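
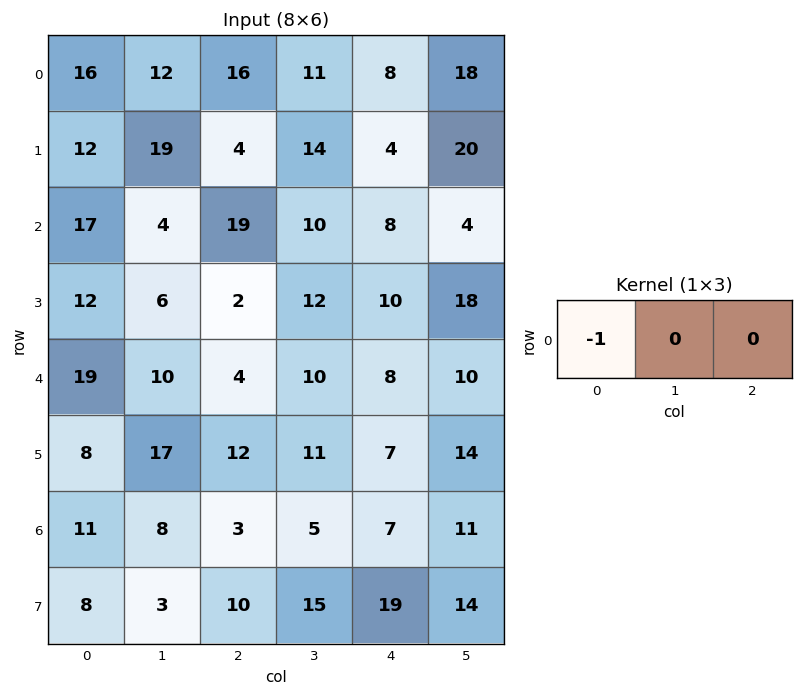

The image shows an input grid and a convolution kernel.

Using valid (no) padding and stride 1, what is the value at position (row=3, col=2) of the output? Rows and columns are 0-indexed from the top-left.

The receptive field on the input at this output position is [2 12 10]. Elementwise product with the kernel and sum: 2·-1.

-2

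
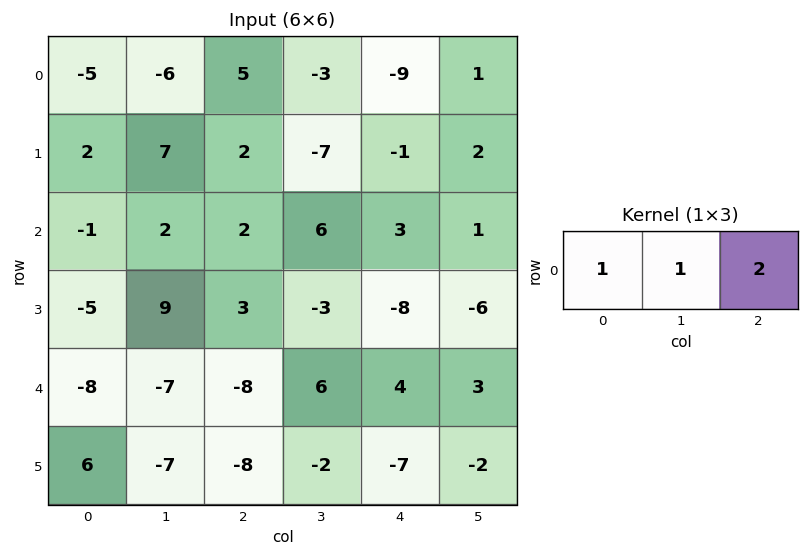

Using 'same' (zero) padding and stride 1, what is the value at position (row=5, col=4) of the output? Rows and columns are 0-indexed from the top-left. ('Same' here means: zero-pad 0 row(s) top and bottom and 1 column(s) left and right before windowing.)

-13

The receptive field on the zero-padded input at this output position is [-2 -7 -2]. Elementwise product with the kernel and sum: -2·1 + -7·1 + -2·2.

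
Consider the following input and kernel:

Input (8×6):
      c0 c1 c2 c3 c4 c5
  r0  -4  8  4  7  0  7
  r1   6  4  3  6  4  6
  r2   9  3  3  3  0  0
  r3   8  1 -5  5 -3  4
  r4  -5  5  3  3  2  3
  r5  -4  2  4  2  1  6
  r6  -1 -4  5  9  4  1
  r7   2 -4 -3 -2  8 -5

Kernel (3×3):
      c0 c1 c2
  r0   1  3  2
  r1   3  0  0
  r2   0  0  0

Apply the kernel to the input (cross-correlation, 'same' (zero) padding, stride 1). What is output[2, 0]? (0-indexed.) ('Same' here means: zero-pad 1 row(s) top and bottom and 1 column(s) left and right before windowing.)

26

The receptive field on the zero-padded input at this output position is [0 6 4 / 0 9 3 / 0 8 1]. Elementwise product with the kernel and sum: 0·1 + 6·3 + 4·2 + 0·3.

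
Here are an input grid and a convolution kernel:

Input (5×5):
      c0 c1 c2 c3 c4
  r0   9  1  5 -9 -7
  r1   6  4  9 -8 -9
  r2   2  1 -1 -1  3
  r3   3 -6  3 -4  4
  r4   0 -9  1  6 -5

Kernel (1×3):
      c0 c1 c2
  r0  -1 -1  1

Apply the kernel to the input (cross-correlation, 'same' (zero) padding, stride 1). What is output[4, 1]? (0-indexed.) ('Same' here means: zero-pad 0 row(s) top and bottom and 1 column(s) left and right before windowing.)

10

The receptive field on the zero-padded input at this output position is [0 -9 1]. Elementwise product with the kernel and sum: 0·-1 + -9·-1 + 1·1.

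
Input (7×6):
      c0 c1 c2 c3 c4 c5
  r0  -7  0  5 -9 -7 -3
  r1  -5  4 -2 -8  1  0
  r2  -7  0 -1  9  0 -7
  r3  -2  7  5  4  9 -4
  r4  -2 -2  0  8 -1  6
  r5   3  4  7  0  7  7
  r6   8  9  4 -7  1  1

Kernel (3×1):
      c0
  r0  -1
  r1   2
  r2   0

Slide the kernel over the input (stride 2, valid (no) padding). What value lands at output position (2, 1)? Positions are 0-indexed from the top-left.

The receptive field on the input at this output position is [0 / 7 / 4]. Elementwise product with the kernel and sum: 0·-1 + 7·2.

14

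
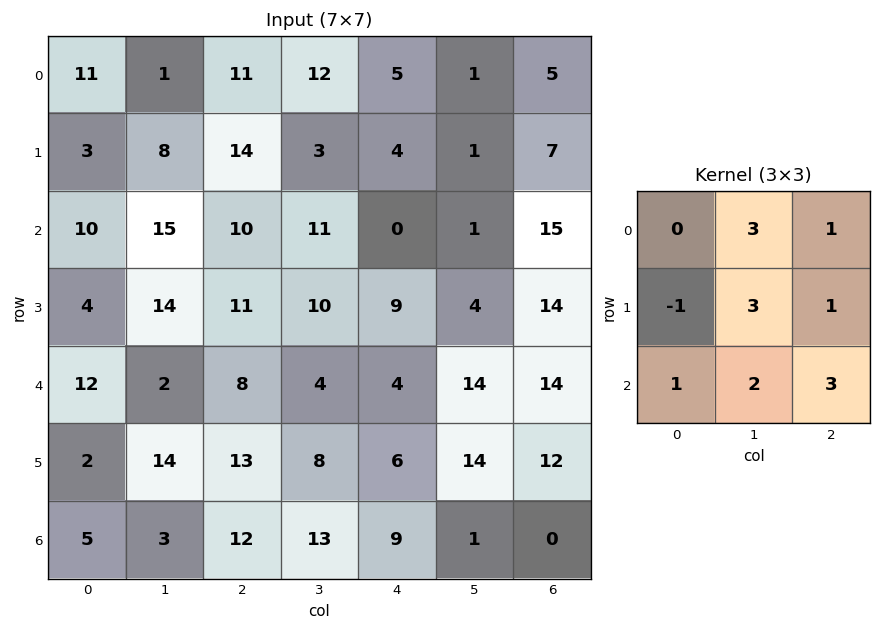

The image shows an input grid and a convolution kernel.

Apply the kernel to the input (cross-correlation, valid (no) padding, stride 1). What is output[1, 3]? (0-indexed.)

The receptive field on the input at this output position is [3 4 1 / 11 0 1 / 10 9 4]. Elementwise product with the kernel and sum: 4·3 + 1·1 + 11·-1 + 0·3 + 1·1 + 10·1 + 9·2 + 4·3.

43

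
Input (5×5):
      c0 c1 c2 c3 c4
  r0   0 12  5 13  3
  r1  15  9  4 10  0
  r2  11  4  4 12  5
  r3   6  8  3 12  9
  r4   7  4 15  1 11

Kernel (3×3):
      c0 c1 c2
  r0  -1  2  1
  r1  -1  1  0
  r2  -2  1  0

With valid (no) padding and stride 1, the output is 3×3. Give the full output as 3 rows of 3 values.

Output[0,0]: The receptive field on the input at this output position is [0 12 5 / 15 9 4 / 11 4 4]. Elementwise product with the kernel and sum: 0·-1 + 12·2 + 5·1 + 15·-1 + 9·1 + 11·-2 + 4·1.

5 2 34
-4 -4 30
-7 18 5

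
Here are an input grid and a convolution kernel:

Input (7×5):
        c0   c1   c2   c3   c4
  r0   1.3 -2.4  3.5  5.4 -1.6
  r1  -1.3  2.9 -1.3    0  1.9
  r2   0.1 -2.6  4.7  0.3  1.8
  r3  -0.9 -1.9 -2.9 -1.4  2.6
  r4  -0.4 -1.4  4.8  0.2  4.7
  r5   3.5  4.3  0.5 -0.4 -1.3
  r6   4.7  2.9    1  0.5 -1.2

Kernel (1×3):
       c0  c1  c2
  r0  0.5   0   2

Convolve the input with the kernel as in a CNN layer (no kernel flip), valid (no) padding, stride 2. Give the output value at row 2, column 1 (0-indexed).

11.8

The receptive field on the input at this output position is [4.8 0.2 4.7]. Elementwise product with the kernel and sum: 4.8·0.5 + 4.7·2.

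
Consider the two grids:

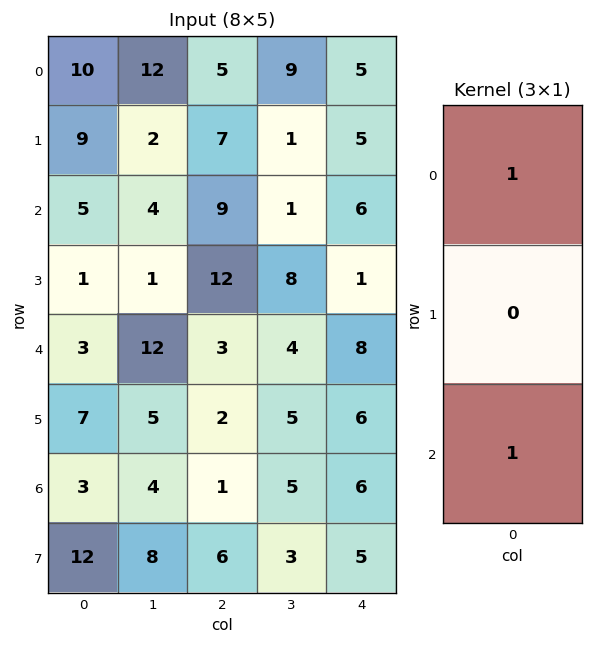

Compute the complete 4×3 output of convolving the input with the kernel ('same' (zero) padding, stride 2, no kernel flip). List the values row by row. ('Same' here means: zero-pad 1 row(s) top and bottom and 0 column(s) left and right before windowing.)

Output[0,0]: The receptive field on the zero-padded input at this output position is [0 / 10 / 9]. Elementwise product with the kernel and sum: 0·1 + 9·1.
Output[0,1]: The receptive field on the zero-padded input at this output position is [0 / 5 / 7]. Elementwise product with the kernel and sum: 0·1 + 7·1.

9 7 5
10 19 6
8 14 7
19 8 11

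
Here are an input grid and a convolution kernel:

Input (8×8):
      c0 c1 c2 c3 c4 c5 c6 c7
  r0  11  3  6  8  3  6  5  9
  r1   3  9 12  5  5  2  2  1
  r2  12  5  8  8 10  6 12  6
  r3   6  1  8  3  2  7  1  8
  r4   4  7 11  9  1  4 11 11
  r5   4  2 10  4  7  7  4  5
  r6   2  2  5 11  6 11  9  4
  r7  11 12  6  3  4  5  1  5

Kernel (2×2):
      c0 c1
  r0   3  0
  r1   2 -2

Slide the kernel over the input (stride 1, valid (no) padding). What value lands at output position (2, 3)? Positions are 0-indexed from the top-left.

The receptive field on the input at this output position is [8 10 / 3 2]. Elementwise product with the kernel and sum: 8·3 + 3·2 + 2·-2.

26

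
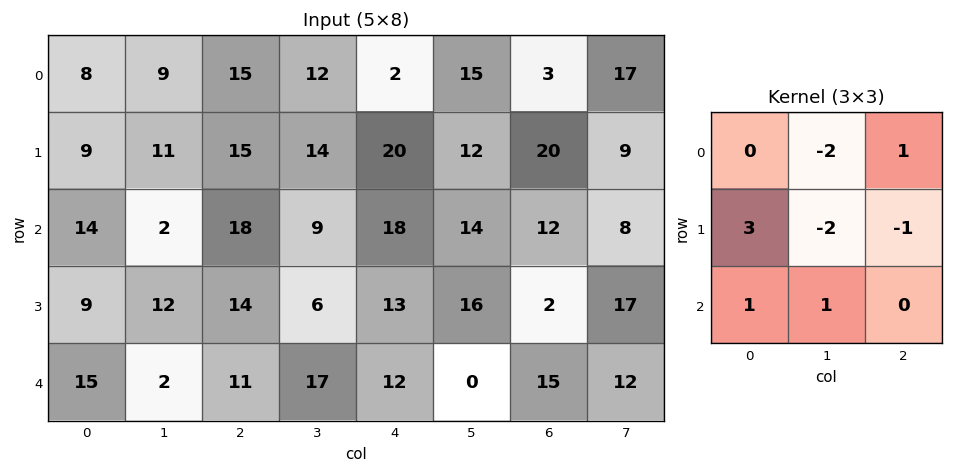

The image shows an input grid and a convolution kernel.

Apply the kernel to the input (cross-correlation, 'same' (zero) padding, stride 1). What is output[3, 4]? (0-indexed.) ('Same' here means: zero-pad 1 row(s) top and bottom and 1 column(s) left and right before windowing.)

-17

The receptive field on the zero-padded input at this output position is [9 18 14 / 6 13 16 / 17 12 0]. Elementwise product with the kernel and sum: 18·-2 + 14·1 + 6·3 + 13·-2 + 16·-1 + 17·1 + 12·1.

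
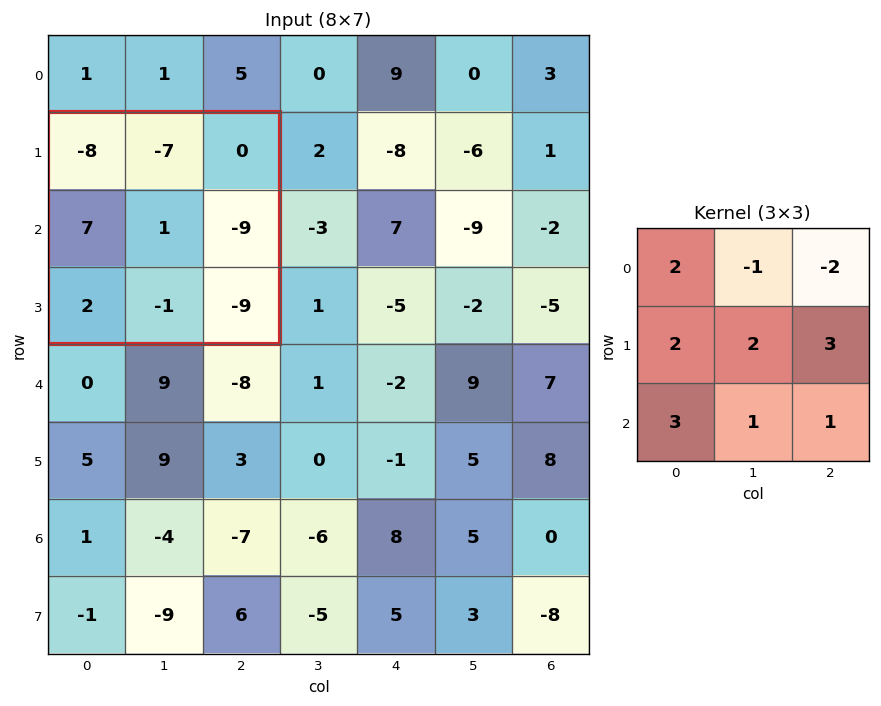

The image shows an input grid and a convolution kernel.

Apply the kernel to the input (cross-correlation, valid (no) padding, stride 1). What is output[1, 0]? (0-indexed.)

-24

The receptive field on the input at this output position is [-8 -7 0 / 7 1 -9 / 2 -1 -9]. Elementwise product with the kernel and sum: -8·2 + -7·-1 + 0·-2 + 7·2 + 1·2 + -9·3 + 2·3 + -1·1 + -9·1.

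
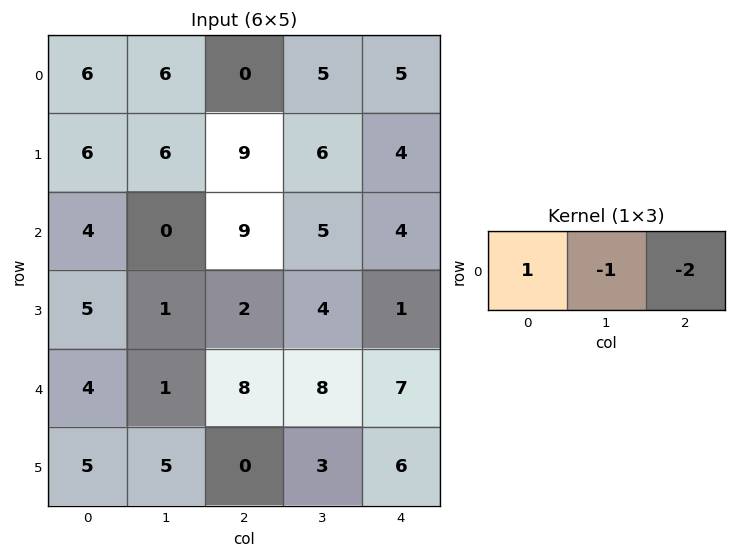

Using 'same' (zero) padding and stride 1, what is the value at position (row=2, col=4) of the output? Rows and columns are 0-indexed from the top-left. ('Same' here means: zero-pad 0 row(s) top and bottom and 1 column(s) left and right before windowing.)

1

The receptive field on the zero-padded input at this output position is [5 4 0]. Elementwise product with the kernel and sum: 5·1 + 4·-1 + 0·-2.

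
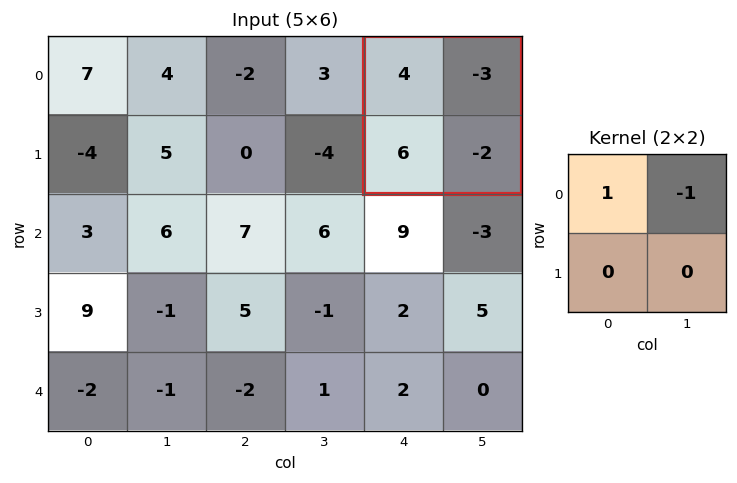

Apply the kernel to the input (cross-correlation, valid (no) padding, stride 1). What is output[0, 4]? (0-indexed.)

7

The receptive field on the input at this output position is [4 -3 / 6 -2]. Elementwise product with the kernel and sum: 4·1 + -3·-1.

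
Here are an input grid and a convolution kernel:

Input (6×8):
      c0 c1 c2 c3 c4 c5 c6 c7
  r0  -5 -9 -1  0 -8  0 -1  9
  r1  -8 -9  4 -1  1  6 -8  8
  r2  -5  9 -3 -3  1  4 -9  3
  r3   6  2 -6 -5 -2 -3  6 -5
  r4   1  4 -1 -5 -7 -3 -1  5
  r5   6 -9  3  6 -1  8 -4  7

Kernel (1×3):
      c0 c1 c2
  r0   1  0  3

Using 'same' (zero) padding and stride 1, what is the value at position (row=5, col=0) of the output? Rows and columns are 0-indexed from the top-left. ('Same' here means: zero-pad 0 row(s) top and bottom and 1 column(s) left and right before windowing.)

The receptive field on the zero-padded input at this output position is [0 6 -9]. Elementwise product with the kernel and sum: 0·1 + -9·3.

-27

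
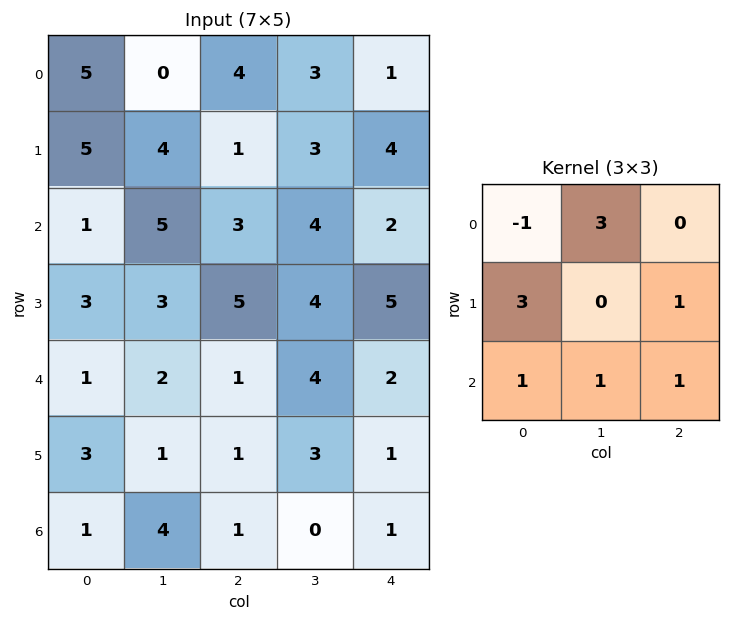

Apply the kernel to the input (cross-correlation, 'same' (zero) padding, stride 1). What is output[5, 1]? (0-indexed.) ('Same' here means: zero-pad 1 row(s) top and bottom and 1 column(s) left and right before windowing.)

21

The receptive field on the zero-padded input at this output position is [1 2 1 / 3 1 1 / 1 4 1]. Elementwise product with the kernel and sum: 1·-1 + 2·3 + 3·3 + 1·1 + 1·1 + 4·1 + 1·1.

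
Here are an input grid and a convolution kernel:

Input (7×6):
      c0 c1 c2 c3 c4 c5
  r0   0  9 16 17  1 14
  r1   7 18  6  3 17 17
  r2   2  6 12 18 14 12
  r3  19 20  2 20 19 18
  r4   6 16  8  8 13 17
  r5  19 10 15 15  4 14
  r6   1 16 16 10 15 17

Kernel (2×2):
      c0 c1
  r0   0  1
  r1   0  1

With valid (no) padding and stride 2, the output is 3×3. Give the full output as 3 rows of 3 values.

27 20 31
26 38 30
26 23 31

Output[0,0]: The receptive field on the input at this output position is [0 9 / 7 18]. Elementwise product with the kernel and sum: 9·1 + 18·1.
Output[0,1]: The receptive field on the input at this output position is [16 17 / 6 3]. Elementwise product with the kernel and sum: 17·1 + 3·1.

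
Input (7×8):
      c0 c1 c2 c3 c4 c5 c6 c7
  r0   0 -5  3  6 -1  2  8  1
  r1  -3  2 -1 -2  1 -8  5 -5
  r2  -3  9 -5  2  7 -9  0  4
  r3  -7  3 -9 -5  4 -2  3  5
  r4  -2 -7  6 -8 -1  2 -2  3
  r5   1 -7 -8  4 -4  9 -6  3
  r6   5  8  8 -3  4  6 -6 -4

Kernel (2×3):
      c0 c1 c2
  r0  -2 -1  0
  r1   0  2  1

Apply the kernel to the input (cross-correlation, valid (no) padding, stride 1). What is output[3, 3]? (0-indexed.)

The receptive field on the input at this output position is [-5 4 -2 / -8 -1 2]. Elementwise product with the kernel and sum: -5·-2 + 4·-1 + -1·2 + 2·1.

6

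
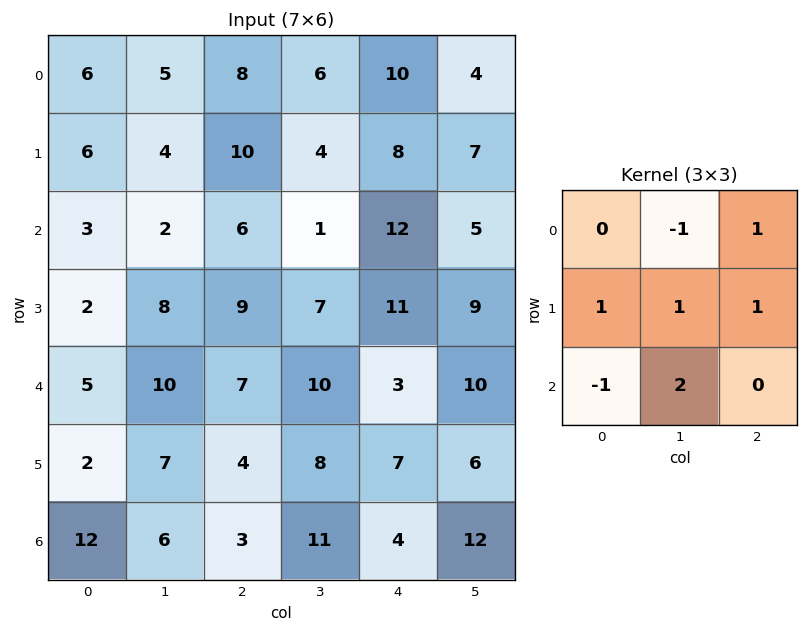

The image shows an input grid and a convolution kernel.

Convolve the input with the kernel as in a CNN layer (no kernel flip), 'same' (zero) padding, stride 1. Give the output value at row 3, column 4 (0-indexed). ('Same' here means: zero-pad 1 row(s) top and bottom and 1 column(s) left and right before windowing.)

16

The receptive field on the zero-padded input at this output position is [1 12 5 / 7 11 9 / 10 3 10]. Elementwise product with the kernel and sum: 12·-1 + 5·1 + 7·1 + 11·1 + 9·1 + 10·-1 + 3·2.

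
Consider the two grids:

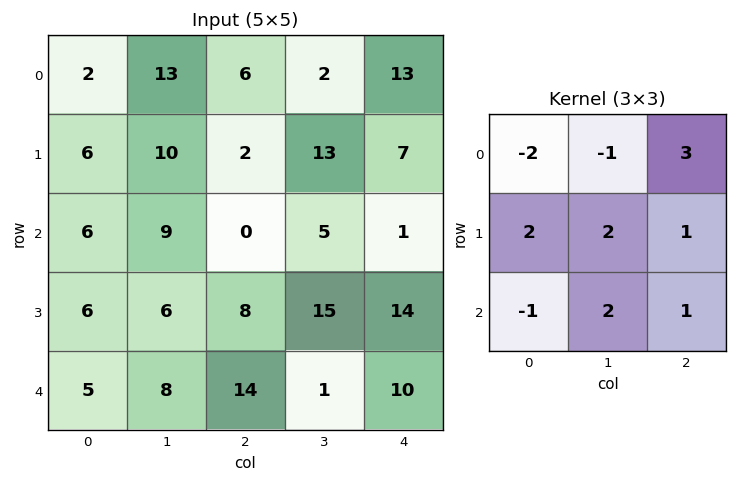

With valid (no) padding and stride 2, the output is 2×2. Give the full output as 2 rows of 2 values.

47 73
36 56

Output[0,0]: The receptive field on the input at this output position is [2 13 6 / 6 10 2 / 6 9 0]. Elementwise product with the kernel and sum: 2·-2 + 13·-1 + 6·3 + 6·2 + 10·2 + 2·1 + 6·-1 + 9·2 + 0·1.
Output[0,1]: The receptive field on the input at this output position is [6 2 13 / 2 13 7 / 0 5 1]. Elementwise product with the kernel and sum: 6·-2 + 2·-1 + 13·3 + 2·2 + 13·2 + 7·1 + 0·-1 + 5·2 + 1·1.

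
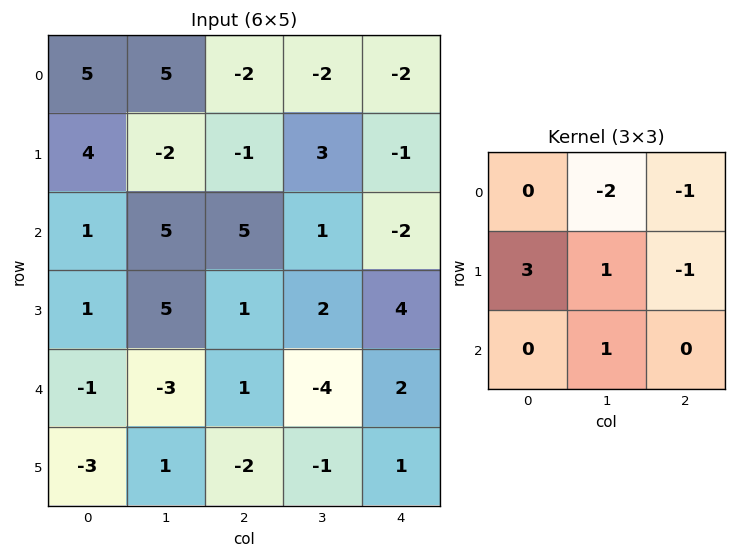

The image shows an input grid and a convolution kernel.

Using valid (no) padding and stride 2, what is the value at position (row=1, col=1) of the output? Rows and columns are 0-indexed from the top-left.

-3

The receptive field on the input at this output position is [5 1 -2 / 1 2 4 / 1 -4 2]. Elementwise product with the kernel and sum: 1·-2 + -2·-1 + 1·3 + 2·1 + 4·-1 + -4·1.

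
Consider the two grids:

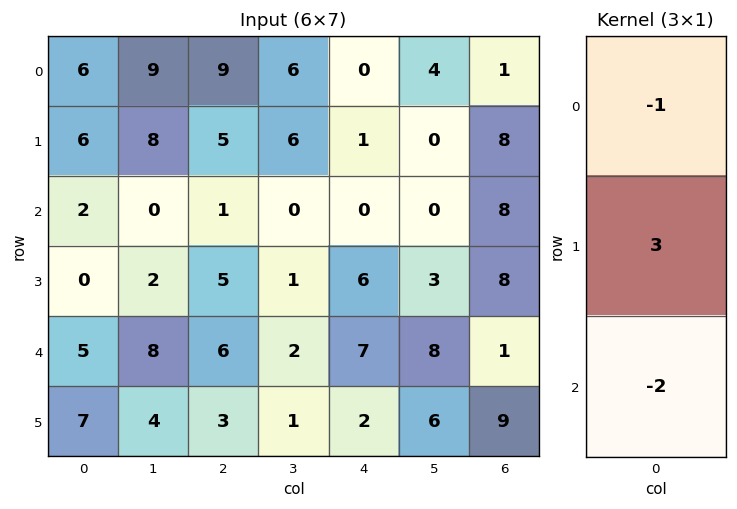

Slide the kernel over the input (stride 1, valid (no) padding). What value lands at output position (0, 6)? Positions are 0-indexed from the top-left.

The receptive field on the input at this output position is [1 / 8 / 8]. Elementwise product with the kernel and sum: 1·-1 + 8·3 + 8·-2.

7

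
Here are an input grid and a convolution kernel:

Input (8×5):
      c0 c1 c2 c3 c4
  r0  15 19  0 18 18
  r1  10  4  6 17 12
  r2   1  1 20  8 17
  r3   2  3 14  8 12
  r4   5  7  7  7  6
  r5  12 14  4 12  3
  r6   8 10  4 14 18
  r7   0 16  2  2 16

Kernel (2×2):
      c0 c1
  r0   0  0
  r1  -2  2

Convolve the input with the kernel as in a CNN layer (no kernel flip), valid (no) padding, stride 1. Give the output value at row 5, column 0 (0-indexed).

The receptive field on the input at this output position is [12 14 / 8 10]. Elementwise product with the kernel and sum: 8·-2 + 10·2.

4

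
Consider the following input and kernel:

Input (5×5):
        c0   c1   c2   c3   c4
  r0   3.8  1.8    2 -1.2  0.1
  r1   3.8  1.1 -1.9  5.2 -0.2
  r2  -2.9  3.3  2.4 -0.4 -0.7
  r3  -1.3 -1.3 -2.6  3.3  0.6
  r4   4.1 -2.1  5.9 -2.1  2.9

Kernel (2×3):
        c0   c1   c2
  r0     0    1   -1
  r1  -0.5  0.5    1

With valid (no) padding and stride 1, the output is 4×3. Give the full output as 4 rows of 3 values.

-3.45 6.9 2.05
8.5 -7.95 3.3
-1.7 5.45 3.85
4.1 -4 1.6

Output[0,0]: The receptive field on the input at this output position is [3.8 1.8 2 / 3.8 1.1 -1.9]. Elementwise product with the kernel and sum: 1.8·1 + 2·-1 + 3.8·-0.5 + 1.1·0.5 + -1.9·1.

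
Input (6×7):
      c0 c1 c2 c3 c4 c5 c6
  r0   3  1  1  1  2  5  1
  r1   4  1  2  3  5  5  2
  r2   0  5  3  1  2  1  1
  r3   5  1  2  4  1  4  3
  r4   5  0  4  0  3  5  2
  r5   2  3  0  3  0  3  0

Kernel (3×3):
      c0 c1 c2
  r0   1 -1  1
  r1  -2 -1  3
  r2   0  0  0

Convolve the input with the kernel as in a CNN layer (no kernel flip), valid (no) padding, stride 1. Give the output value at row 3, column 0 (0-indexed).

The receptive field on the input at this output position is [5 1 2 / 5 0 4 / 2 3 0]. Elementwise product with the kernel and sum: 5·1 + 1·-1 + 2·1 + 5·-2 + 0·-1 + 4·3.

8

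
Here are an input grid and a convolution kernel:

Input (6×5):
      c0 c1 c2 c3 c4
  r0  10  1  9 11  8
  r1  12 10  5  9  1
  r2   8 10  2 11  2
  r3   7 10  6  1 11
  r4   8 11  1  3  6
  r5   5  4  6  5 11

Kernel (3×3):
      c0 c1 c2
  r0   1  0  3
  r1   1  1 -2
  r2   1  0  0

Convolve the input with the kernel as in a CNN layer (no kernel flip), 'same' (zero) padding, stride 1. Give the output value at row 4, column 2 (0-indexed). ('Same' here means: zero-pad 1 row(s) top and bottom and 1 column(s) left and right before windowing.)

The receptive field on the zero-padded input at this output position is [10 6 1 / 11 1 3 / 4 6 5]. Elementwise product with the kernel and sum: 10·1 + 1·3 + 11·1 + 1·1 + 3·-2 + 4·1.

23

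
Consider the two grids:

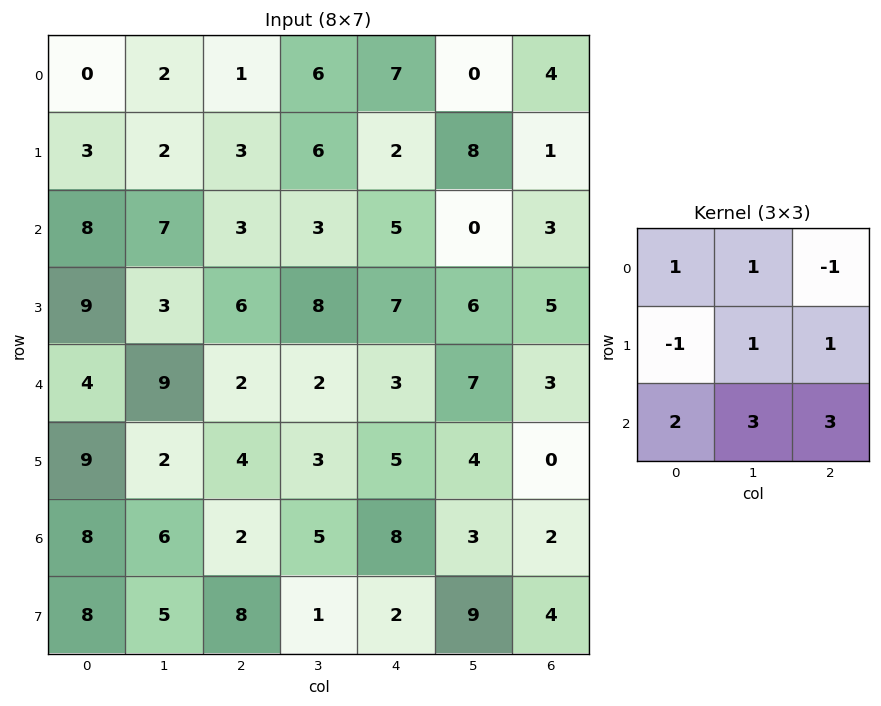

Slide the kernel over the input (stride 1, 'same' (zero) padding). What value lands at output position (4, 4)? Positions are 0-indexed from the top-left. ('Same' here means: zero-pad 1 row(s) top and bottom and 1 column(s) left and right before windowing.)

50

The receptive field on the zero-padded input at this output position is [8 7 6 / 2 3 7 / 3 5 4]. Elementwise product with the kernel and sum: 8·1 + 7·1 + 6·-1 + 2·-1 + 3·1 + 7·1 + 3·2 + 5·3 + 4·3.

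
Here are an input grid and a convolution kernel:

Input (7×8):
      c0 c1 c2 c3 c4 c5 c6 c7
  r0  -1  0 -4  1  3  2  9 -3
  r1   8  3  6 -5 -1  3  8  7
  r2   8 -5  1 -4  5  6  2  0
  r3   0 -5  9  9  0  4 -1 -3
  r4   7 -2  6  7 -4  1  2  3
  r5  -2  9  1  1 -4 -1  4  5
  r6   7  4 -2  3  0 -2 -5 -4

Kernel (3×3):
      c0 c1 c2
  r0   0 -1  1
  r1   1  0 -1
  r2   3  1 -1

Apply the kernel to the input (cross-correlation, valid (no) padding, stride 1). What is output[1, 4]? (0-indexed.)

The receptive field on the input at this output position is [-1 3 8 / 5 6 2 / 0 4 -1]. Elementwise product with the kernel and sum: 3·-1 + 8·1 + 5·1 + 2·-1 + 0·3 + 4·1 + -1·-1.

13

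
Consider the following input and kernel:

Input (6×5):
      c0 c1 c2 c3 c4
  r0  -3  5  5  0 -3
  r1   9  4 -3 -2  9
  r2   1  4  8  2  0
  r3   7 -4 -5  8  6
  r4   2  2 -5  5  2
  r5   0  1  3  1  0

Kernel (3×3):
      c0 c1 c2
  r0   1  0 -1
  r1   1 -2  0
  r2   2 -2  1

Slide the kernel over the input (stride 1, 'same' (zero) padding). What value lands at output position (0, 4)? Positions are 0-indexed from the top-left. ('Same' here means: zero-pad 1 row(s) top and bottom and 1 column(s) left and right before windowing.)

-16

The receptive field on the zero-padded input at this output position is [0 0 0 / 0 -3 0 / -2 9 0]. Elementwise product with the kernel and sum: 0·1 + 0·-1 + 0·1 + -3·-2 + -2·2 + 9·-2 + 0·1.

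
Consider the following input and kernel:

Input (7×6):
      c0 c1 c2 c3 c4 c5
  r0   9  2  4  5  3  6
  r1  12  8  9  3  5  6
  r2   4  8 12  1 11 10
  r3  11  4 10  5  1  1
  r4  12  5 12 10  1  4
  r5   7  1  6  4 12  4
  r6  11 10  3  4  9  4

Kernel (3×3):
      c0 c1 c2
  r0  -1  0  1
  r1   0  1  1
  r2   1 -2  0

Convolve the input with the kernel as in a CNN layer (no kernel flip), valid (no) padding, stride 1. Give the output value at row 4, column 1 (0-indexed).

19

The receptive field on the input at this output position is [5 12 10 / 1 6 4 / 10 3 4]. Elementwise product with the kernel and sum: 5·-1 + 10·1 + 6·1 + 4·1 + 10·1 + 3·-2.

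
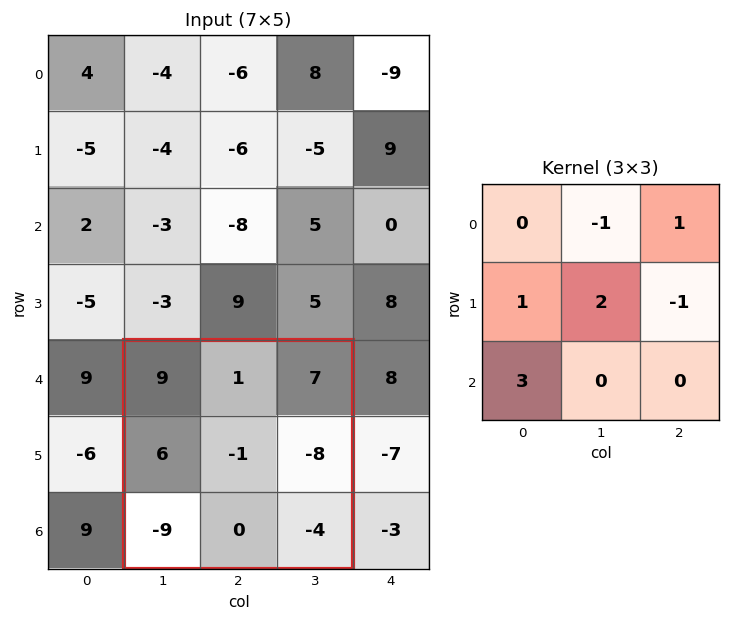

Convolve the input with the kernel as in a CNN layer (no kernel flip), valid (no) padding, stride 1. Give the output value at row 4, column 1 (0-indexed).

-9

The receptive field on the input at this output position is [9 1 7 / 6 -1 -8 / -9 0 -4]. Elementwise product with the kernel and sum: 1·-1 + 7·1 + 6·1 + -1·2 + -8·-1 + -9·3.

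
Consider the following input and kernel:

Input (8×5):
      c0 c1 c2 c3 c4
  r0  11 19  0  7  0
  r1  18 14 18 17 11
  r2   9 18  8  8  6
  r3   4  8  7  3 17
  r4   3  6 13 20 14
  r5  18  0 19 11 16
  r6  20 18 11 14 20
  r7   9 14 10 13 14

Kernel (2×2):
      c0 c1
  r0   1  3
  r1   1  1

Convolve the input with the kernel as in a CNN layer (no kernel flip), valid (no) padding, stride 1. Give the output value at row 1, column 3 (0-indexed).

64

The receptive field on the input at this output position is [17 11 / 8 6]. Elementwise product with the kernel and sum: 17·1 + 11·3 + 8·1 + 6·1.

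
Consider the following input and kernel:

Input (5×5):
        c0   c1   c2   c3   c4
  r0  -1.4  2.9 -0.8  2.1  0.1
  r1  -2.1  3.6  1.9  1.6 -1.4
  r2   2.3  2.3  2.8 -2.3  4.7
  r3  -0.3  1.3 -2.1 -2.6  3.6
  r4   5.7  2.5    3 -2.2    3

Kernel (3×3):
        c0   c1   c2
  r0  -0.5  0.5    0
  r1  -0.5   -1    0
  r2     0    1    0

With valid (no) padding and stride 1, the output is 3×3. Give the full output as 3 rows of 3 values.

Output[0,0]: The receptive field on the input at this output position is [-1.4 2.9 -0.8 / -2.1 3.6 1.9 / 2.3 2.3 2.8]. Elementwise product with the kernel and sum: -1.4·-0.5 + 2.9·0.5 + -2.1·-0.5 + 3.6·-1 + 2.3·1.
Output[0,1]: The receptive field on the input at this output position is [2.9 -0.8 2.1 / 3.6 1.9 1.6 / 2.3 2.8 -2.3]. Elementwise product with the kernel and sum: 2.9·-0.5 + -0.8·0.5 + 3.6·-0.5 + 1.9·-1 + 2.8·1.

1.9 -2.75 -3.4
0.7 -6.9 -1.85
1.35 4.7 -1.1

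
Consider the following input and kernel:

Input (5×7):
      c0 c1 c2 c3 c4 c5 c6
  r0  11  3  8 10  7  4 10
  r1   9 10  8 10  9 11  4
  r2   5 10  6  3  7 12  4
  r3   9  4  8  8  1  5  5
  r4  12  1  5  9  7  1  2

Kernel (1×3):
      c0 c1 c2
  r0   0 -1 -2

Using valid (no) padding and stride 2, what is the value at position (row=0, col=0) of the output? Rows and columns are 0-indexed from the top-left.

The receptive field on the input at this output position is [11 3 8]. Elementwise product with the kernel and sum: 3·-1 + 8·-2.

-19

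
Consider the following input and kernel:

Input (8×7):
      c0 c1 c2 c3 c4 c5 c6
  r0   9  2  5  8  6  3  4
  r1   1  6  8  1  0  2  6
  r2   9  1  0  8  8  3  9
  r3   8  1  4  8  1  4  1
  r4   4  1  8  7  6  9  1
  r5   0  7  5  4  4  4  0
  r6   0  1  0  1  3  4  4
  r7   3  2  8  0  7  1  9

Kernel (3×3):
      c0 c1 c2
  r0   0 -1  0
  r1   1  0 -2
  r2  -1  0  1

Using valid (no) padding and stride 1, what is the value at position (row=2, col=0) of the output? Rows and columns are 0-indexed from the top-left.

The receptive field on the input at this output position is [9 1 0 / 8 1 4 / 4 1 8]. Elementwise product with the kernel and sum: 1·-1 + 8·1 + 4·-2 + 4·-1 + 8·1.

3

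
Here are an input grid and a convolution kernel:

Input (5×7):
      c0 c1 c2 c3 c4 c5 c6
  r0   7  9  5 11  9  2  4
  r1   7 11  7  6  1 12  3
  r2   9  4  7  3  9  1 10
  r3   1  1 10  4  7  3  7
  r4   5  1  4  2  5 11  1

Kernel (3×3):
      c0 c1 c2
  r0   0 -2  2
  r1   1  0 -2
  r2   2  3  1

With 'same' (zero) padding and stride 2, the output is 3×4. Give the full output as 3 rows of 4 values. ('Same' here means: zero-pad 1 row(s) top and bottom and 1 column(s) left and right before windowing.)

Output[0,0]: The receptive field on the zero-padded input at this output position is [0 0 0 / 0 7 9 / 0 7 11]. Elementwise product with the kernel and sum: 0·-2 + 0·2 + 0·1 + 9·-2 + 0·2 + 7·3 + 11·1.
Output[0,1]: The receptive field on the zero-padded input at this output position is [0 0 0 / 9 5 11 / 11 7 6]. Elementwise product with the kernel and sum: 0·-2 + 0·2 + 9·1 + 11·-2 + 11·2 + 7·3 + 6·1.

14 36 34 35
4 32 55 22
-2 -15 -28 -3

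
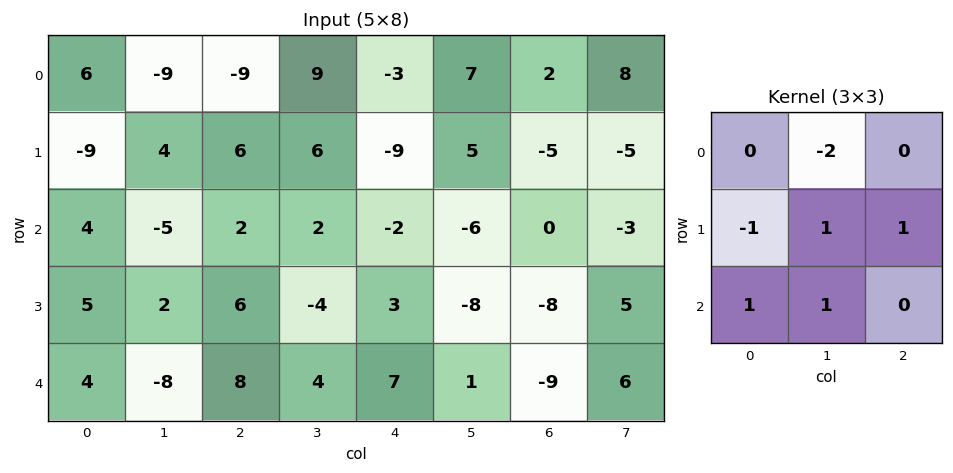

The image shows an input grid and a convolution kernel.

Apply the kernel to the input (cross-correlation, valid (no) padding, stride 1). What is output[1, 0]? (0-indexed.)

The receptive field on the input at this output position is [-9 4 6 / 4 -5 2 / 5 2 6]. Elementwise product with the kernel and sum: 4·-2 + 4·-1 + -5·1 + 2·1 + 5·1 + 2·1.

-8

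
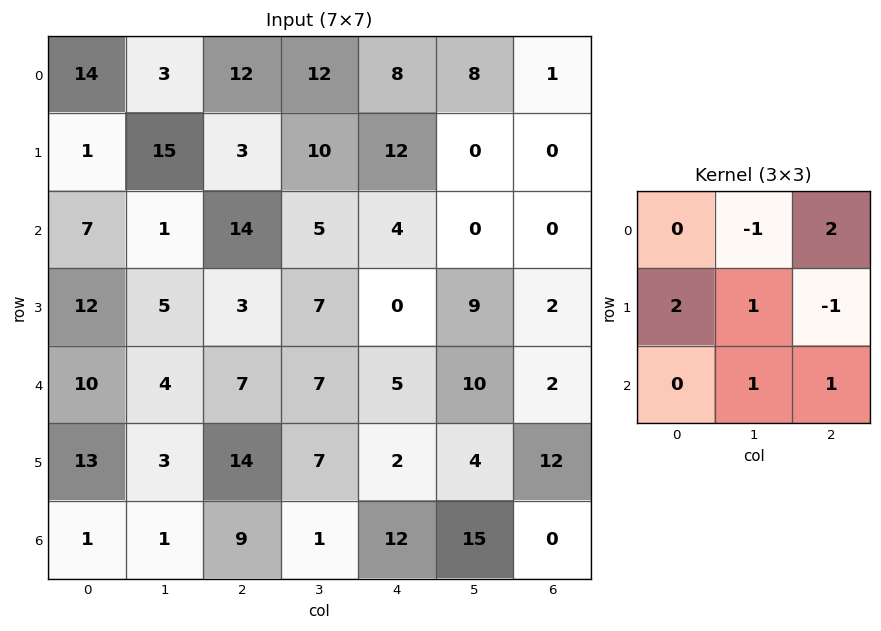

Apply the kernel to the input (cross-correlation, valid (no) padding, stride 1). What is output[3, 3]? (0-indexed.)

33

The receptive field on the input at this output position is [7 0 9 / 7 5 10 / 7 2 4]. Elementwise product with the kernel and sum: 0·-1 + 9·2 + 7·2 + 5·1 + 10·-1 + 2·1 + 4·1.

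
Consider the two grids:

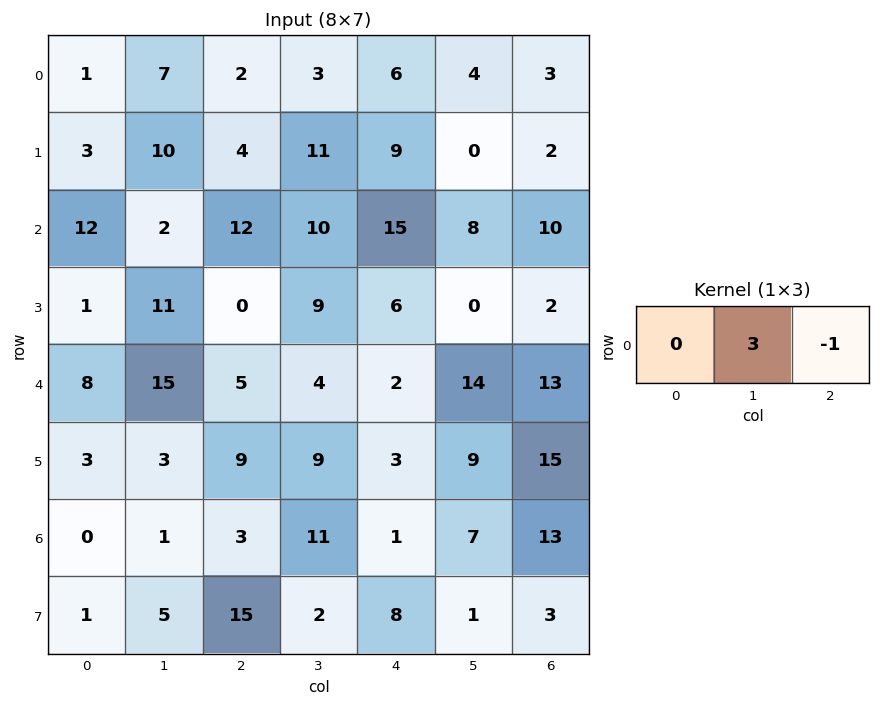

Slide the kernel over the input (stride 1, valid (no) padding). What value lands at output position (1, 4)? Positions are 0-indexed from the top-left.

The receptive field on the input at this output position is [9 0 2]. Elementwise product with the kernel and sum: 0·3 + 2·-1.

-2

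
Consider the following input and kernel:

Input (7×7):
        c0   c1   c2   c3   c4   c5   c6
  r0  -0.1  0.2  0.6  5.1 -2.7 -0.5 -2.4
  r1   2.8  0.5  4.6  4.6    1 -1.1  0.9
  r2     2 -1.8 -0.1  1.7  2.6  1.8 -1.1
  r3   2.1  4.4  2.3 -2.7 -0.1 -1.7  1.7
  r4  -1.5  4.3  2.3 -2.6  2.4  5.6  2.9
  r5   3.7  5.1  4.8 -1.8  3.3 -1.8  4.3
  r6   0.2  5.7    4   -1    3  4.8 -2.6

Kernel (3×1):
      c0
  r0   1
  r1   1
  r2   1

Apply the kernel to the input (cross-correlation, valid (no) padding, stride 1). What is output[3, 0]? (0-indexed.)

4.3

The receptive field on the input at this output position is [2.1 / -1.5 / 3.7]. Elementwise product with the kernel and sum: 2.1·1 + -1.5·1 + 3.7·1.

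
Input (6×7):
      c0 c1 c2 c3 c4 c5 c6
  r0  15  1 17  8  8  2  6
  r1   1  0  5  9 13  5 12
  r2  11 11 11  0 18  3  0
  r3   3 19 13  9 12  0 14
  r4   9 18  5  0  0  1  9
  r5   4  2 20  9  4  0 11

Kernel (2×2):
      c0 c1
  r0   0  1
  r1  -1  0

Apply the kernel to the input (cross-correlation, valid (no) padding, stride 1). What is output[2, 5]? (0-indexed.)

0

The receptive field on the input at this output position is [3 0 / 0 14]. Elementwise product with the kernel and sum: 0·1 + 0·-1.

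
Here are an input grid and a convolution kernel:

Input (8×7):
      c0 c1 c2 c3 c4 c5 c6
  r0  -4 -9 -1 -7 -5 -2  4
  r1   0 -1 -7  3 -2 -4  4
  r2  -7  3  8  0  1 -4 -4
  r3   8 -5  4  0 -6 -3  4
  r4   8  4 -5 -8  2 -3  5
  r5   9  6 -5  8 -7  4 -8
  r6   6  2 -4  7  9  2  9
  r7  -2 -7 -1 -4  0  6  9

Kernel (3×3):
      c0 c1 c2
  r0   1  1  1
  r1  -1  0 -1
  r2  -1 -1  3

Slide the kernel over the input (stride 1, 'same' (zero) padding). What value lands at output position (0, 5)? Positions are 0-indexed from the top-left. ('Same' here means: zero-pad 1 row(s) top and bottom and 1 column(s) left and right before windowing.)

The receptive field on the zero-padded input at this output position is [0 0 0 / -5 -2 4 / -2 -4 4]. Elementwise product with the kernel and sum: 0·1 + 0·1 + 0·1 + -5·-1 + 4·-1 + -2·-1 + -4·-1 + 4·3.

19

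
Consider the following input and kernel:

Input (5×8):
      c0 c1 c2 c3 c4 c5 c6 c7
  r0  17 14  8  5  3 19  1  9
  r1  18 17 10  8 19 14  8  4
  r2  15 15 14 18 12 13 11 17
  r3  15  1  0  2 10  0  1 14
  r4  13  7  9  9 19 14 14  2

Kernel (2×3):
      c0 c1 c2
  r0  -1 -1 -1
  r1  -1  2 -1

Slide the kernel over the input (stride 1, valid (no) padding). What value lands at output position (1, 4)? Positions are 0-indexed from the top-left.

The receptive field on the input at this output position is [19 14 8 / 12 13 11]. Elementwise product with the kernel and sum: 19·-1 + 14·-1 + 8·-1 + 12·-1 + 13·2 + 11·-1.

-38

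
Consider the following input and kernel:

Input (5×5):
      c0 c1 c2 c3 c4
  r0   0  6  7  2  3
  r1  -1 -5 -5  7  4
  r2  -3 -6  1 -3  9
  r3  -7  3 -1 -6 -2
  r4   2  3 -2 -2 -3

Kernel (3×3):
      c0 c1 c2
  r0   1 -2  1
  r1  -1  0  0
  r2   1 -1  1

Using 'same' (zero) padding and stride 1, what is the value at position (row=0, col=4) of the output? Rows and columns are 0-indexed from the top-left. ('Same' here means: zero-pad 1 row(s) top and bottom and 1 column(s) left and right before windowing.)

The receptive field on the zero-padded input at this output position is [0 0 0 / 2 3 0 / 7 4 0]. Elementwise product with the kernel and sum: 0·1 + 0·-2 + 0·1 + 2·-1 + 7·1 + 4·-1 + 0·1.

1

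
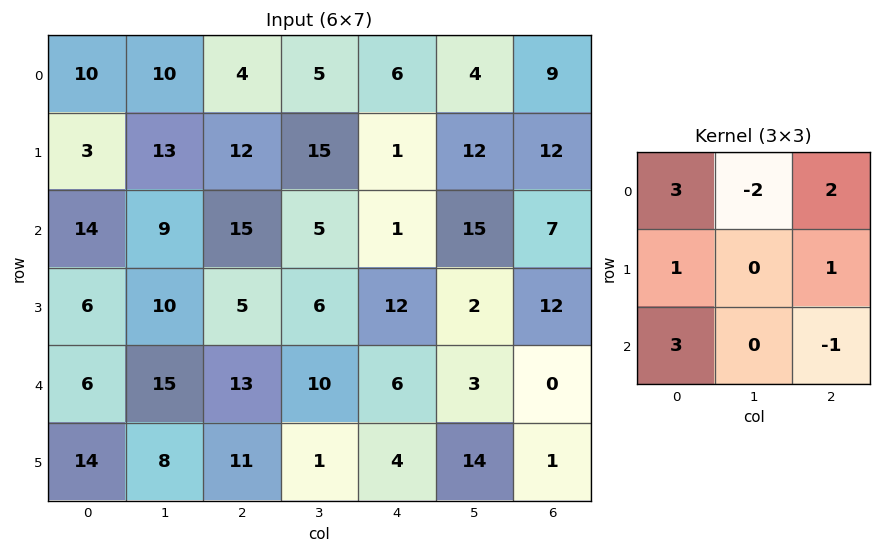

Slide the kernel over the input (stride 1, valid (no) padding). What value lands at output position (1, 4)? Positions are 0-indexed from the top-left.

The receptive field on the input at this output position is [1 12 12 / 1 15 7 / 12 2 12]. Elementwise product with the kernel and sum: 1·3 + 12·-2 + 12·2 + 1·1 + 7·1 + 12·3 + 12·-1.

35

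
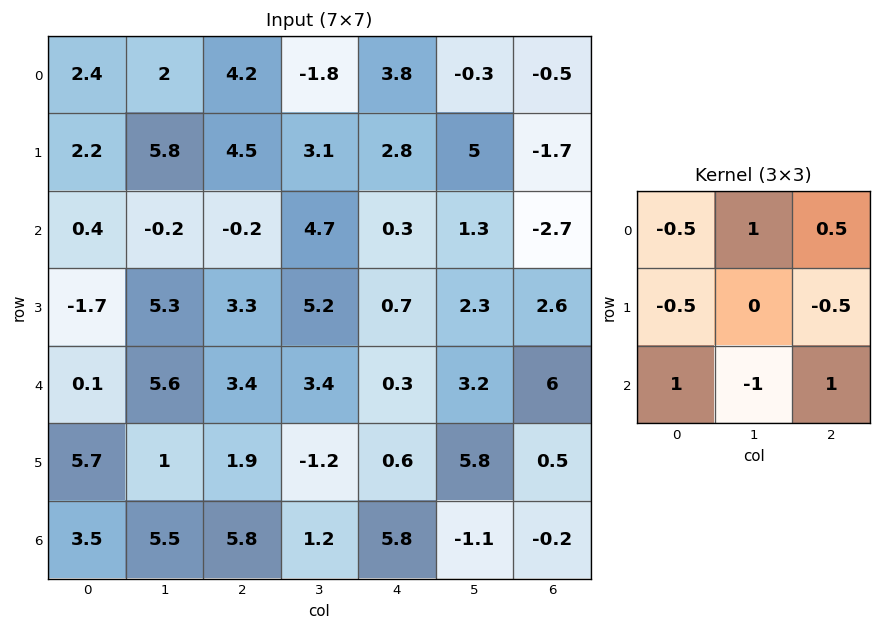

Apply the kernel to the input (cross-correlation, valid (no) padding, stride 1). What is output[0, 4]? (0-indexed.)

The receptive field on the input at this output position is [3.8 -0.3 -0.5 / 2.8 5 -1.7 / 0.3 1.3 -2.7]. Elementwise product with the kernel and sum: 3.8·-0.5 + -0.3·1 + -0.5·0.5 + 2.8·-0.5 + -1.7·-0.5 + 0.3·1 + 1.3·-1 + -2.7·1.

-6.7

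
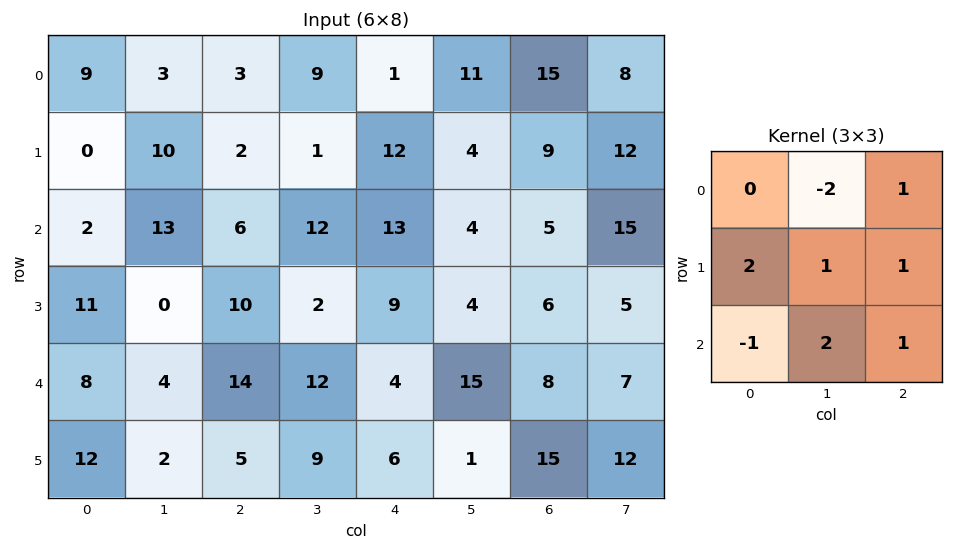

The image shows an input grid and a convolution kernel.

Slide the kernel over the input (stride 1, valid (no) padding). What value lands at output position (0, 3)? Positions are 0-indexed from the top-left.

45

The receptive field on the input at this output position is [9 1 11 / 1 12 4 / 12 13 4]. Elementwise product with the kernel and sum: 1·-2 + 11·1 + 1·2 + 12·1 + 4·1 + 12·-1 + 13·2 + 4·1.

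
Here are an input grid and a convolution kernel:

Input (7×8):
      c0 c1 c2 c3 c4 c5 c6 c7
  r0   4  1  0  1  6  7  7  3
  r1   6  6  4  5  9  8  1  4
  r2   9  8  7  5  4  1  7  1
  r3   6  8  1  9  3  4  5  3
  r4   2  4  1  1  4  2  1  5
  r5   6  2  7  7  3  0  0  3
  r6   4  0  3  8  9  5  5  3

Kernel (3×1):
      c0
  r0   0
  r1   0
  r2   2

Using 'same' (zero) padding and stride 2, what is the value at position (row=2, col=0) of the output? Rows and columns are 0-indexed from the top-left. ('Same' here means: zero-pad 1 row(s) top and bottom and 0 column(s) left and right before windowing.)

12

The receptive field on the zero-padded input at this output position is [6 / 2 / 6]. Elementwise product with the kernel and sum: 6·2.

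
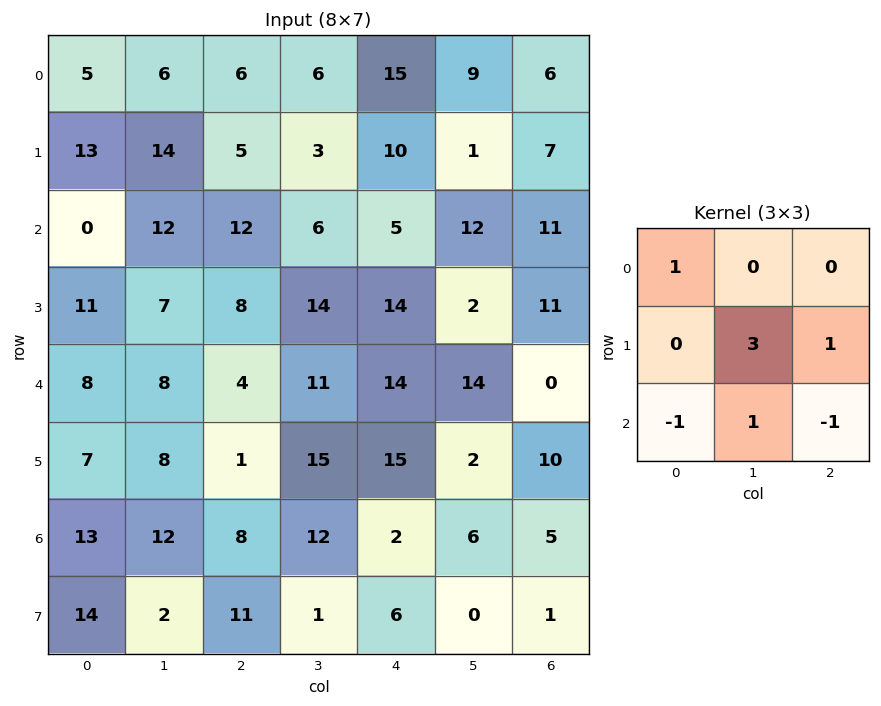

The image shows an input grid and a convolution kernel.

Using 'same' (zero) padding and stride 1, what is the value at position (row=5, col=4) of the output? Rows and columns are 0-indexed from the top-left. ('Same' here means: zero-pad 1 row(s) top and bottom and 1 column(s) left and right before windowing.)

42

The receptive field on the zero-padded input at this output position is [11 14 14 / 15 15 2 / 12 2 6]. Elementwise product with the kernel and sum: 11·1 + 15·3 + 2·1 + 12·-1 + 2·1 + 6·-1.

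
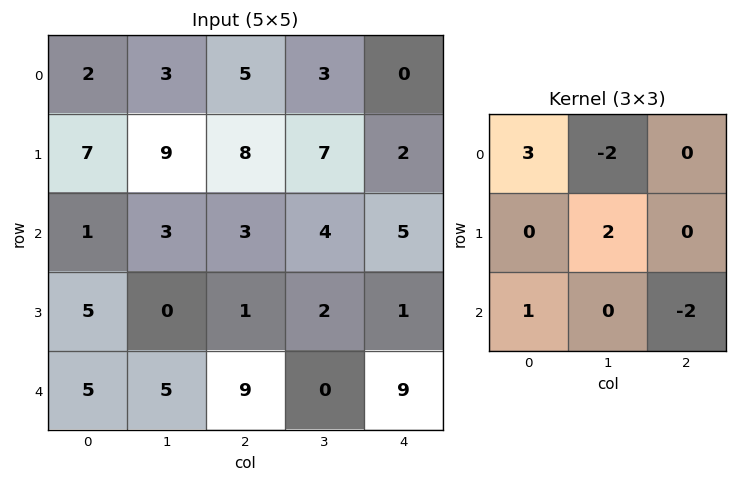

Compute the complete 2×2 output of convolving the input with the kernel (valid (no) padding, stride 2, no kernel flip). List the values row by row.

Output[0,0]: The receptive field on the input at this output position is [2 3 5 / 7 9 8 / 1 3 3]. Elementwise product with the kernel and sum: 2·3 + 3·-2 + 9·2 + 1·1 + 3·-2.
Output[0,1]: The receptive field on the input at this output position is [5 3 0 / 8 7 2 / 3 4 5]. Elementwise product with the kernel and sum: 5·3 + 3·-2 + 7·2 + 3·1 + 5·-2.

13 16
-16 -4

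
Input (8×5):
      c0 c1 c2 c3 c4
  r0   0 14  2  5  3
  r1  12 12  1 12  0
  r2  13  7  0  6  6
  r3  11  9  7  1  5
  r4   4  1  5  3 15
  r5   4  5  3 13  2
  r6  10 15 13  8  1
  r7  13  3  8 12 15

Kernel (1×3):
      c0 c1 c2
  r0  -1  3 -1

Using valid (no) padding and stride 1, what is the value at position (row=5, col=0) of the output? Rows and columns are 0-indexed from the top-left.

8

The receptive field on the input at this output position is [4 5 3]. Elementwise product with the kernel and sum: 4·-1 + 5·3 + 3·-1.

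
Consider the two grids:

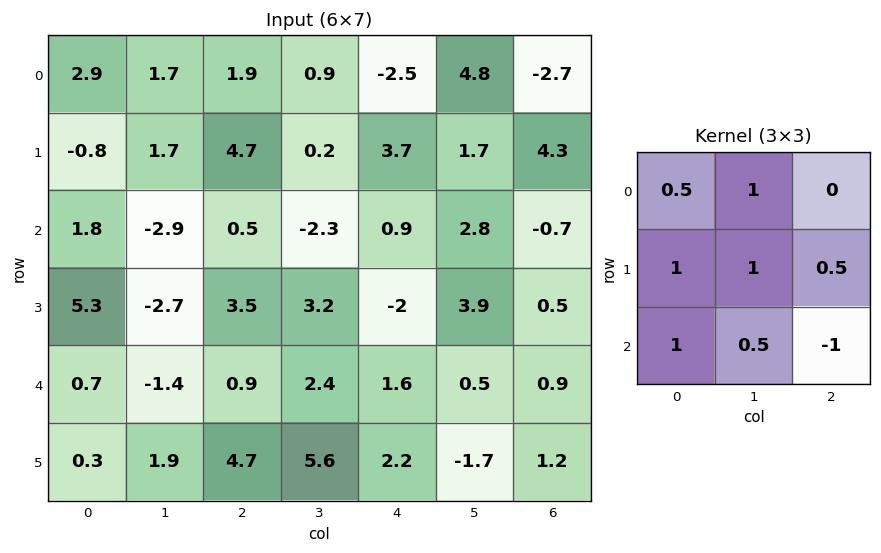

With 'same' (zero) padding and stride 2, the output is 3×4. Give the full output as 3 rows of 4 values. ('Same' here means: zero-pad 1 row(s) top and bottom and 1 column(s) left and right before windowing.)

1.65 7.9 1.15 5.95
4.9 -2.15 2.1 11.4
3.55 1.5 12.25 2.75

Output[0,0]: The receptive field on the zero-padded input at this output position is [0 0 0 / 0 2.9 1.7 / 0 -0.8 1.7]. Elementwise product with the kernel and sum: 0·0.5 + 0·1 + 0·1 + 2.9·1 + 1.7·0.5 + 0·1 + -0.8·0.5 + 1.7·-1.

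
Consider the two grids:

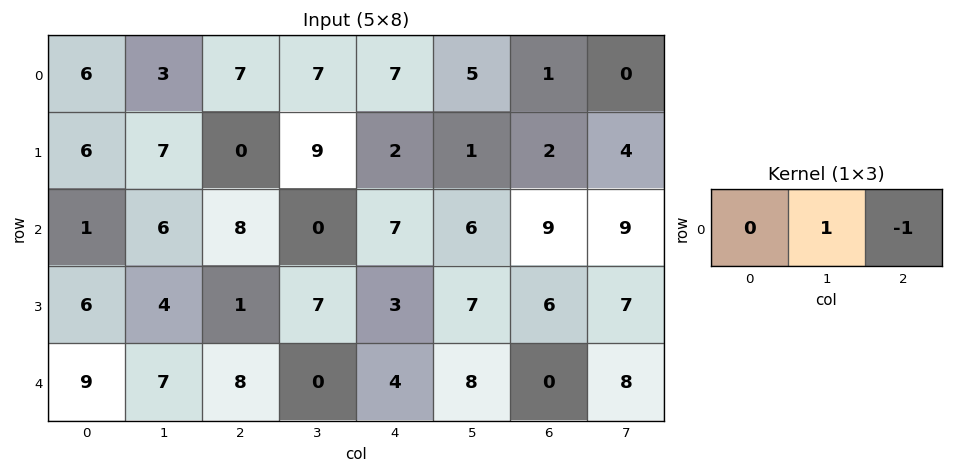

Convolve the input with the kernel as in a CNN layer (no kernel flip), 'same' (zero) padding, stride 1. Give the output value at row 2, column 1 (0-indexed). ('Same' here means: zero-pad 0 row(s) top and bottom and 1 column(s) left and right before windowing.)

-2

The receptive field on the zero-padded input at this output position is [1 6 8]. Elementwise product with the kernel and sum: 6·1 + 8·-1.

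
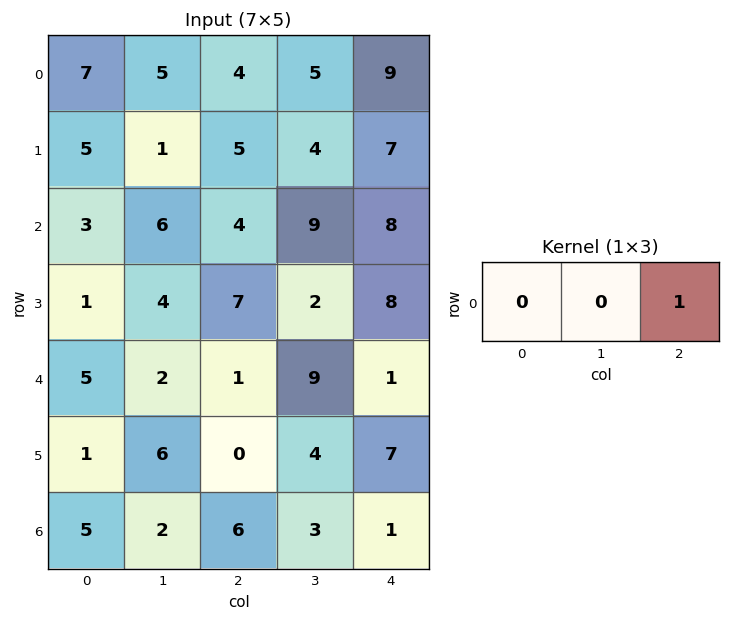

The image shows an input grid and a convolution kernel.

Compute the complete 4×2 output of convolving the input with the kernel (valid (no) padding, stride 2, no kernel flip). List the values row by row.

4 9
4 8
1 1
6 1

Output[0,0]: The receptive field on the input at this output position is [7 5 4]. Elementwise product with the kernel and sum: 4·1.
Output[0,1]: The receptive field on the input at this output position is [4 5 9]. Elementwise product with the kernel and sum: 9·1.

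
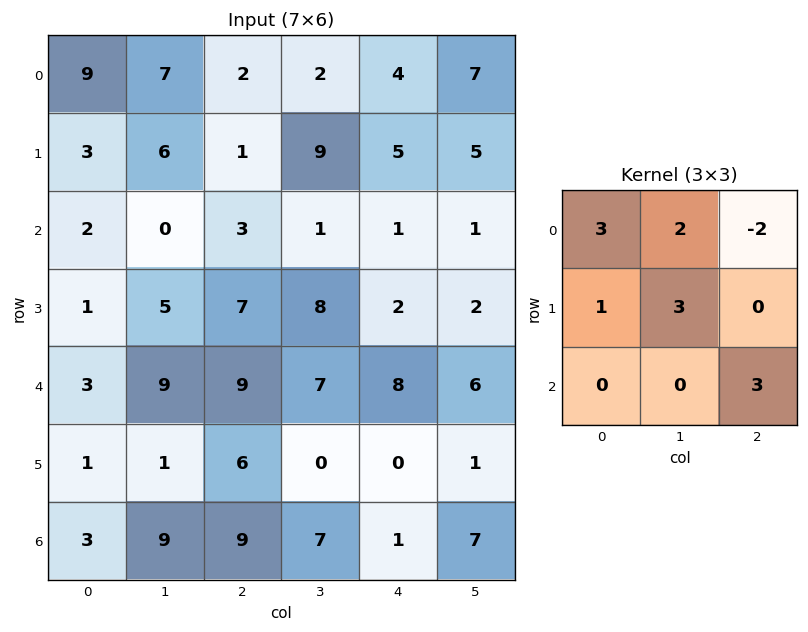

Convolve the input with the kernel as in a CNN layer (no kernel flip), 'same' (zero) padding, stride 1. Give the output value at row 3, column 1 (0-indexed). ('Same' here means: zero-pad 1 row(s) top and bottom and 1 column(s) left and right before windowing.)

The receptive field on the zero-padded input at this output position is [2 0 3 / 1 5 7 / 3 9 9]. Elementwise product with the kernel and sum: 2·3 + 0·2 + 3·-2 + 1·1 + 5·3 + 9·3.

43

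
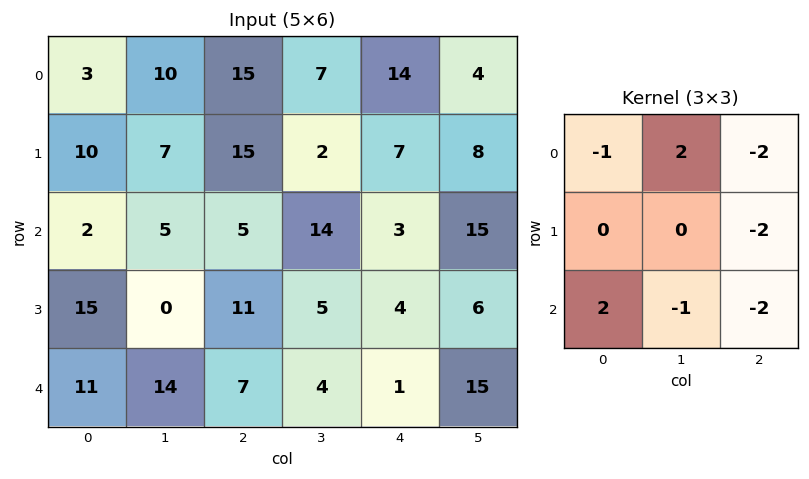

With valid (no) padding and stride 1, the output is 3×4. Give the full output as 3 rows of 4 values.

-54 -21 -53 -8
-28 -30 -22 -40
-30 -20 17 -73

Output[0,0]: The receptive field on the input at this output position is [3 10 15 / 10 7 15 / 2 5 5]. Elementwise product with the kernel and sum: 3·-1 + 10·2 + 15·-2 + 15·-2 + 2·2 + 5·-1 + 5·-2.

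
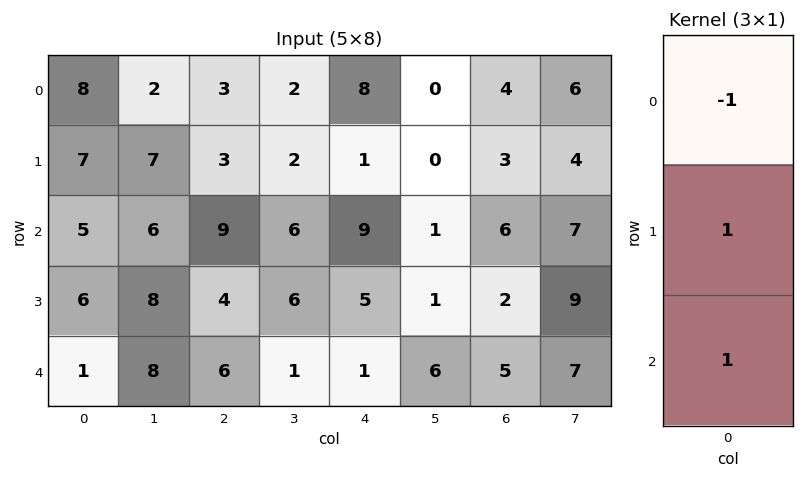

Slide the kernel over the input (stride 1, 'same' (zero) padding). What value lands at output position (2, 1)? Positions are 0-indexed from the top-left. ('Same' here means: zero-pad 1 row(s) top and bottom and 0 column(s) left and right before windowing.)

7

The receptive field on the zero-padded input at this output position is [7 / 6 / 8]. Elementwise product with the kernel and sum: 7·-1 + 6·1 + 8·1.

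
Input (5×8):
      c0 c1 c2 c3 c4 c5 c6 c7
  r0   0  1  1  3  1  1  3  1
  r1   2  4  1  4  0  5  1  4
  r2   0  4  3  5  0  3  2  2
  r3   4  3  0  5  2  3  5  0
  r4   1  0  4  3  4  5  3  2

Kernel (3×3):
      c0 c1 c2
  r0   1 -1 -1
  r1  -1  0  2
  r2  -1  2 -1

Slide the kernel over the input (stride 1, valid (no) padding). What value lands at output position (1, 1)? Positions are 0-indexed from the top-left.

The receptive field on the input at this output position is [4 1 4 / 4 3 5 / 3 0 5]. Elementwise product with the kernel and sum: 4·1 + 1·-1 + 4·-1 + 4·-1 + 5·2 + 3·-1 + 0·2 + 5·-1.

-3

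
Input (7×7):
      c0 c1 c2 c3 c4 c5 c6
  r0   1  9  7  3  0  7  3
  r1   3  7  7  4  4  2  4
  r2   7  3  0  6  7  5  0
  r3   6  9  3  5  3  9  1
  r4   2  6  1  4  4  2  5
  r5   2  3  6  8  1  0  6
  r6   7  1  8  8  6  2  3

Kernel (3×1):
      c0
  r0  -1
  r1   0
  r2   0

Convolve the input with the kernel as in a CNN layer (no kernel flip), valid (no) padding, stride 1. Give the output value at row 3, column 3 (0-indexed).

The receptive field on the input at this output position is [5 / 4 / 8]. Elementwise product with the kernel and sum: 5·-1.

-5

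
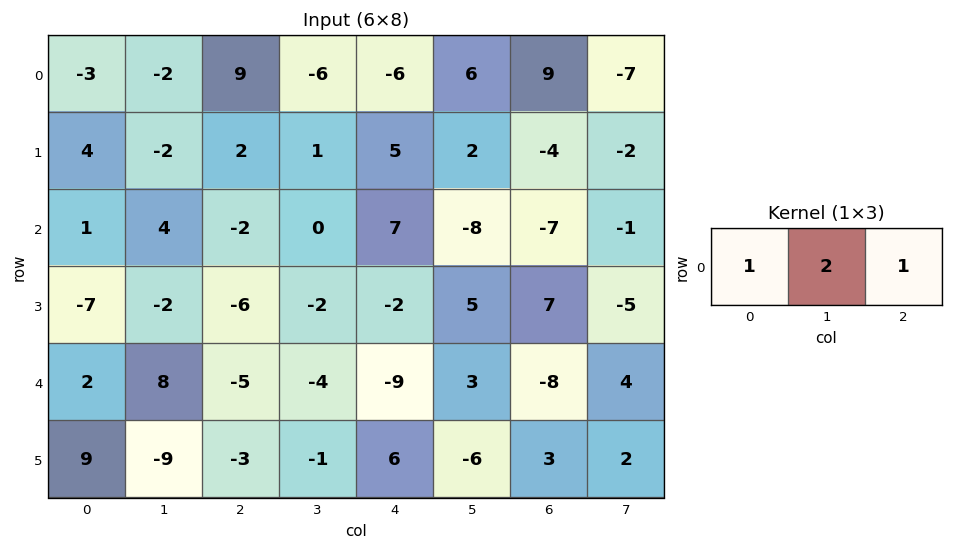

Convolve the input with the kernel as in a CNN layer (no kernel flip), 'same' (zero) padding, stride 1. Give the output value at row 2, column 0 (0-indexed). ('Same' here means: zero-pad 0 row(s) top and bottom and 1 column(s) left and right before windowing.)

The receptive field on the zero-padded input at this output position is [0 1 4]. Elementwise product with the kernel and sum: 0·1 + 1·2 + 4·1.

6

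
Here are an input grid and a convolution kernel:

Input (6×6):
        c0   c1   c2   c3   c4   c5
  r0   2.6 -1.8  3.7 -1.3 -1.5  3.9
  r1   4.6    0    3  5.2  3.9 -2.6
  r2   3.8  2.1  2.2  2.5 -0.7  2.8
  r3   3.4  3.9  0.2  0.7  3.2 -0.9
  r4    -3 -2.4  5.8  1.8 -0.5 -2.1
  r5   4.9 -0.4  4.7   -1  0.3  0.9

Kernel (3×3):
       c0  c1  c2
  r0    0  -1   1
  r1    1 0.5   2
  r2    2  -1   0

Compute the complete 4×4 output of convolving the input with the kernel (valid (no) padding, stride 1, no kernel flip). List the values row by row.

21.6 8.9 15.1 13.05
15.15 18 0.45 -0.55
2.25 -4.9 13.55 8.1
13.9 -0.9 18.6 -9.05

Output[0,0]: The receptive field on the input at this output position is [2.6 -1.8 3.7 / 4.6 0 3 / 3.8 2.1 2.2]. Elementwise product with the kernel and sum: -1.8·-1 + 3.7·1 + 4.6·1 + 0·0.5 + 3·2 + 3.8·2 + 2.1·-1.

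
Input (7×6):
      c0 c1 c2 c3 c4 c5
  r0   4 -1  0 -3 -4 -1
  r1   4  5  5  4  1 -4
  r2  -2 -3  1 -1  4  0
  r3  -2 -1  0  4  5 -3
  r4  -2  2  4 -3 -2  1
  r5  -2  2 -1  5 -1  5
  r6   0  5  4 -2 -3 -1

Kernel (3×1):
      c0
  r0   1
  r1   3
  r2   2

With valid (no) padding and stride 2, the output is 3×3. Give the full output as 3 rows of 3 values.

12 17 7
-12 9 15
-8 9 -11

Output[0,0]: The receptive field on the input at this output position is [4 / 4 / -2]. Elementwise product with the kernel and sum: 4·1 + 4·3 + -2·2.
Output[0,1]: The receptive field on the input at this output position is [0 / 5 / 1]. Elementwise product with the kernel and sum: 0·1 + 5·3 + 1·2.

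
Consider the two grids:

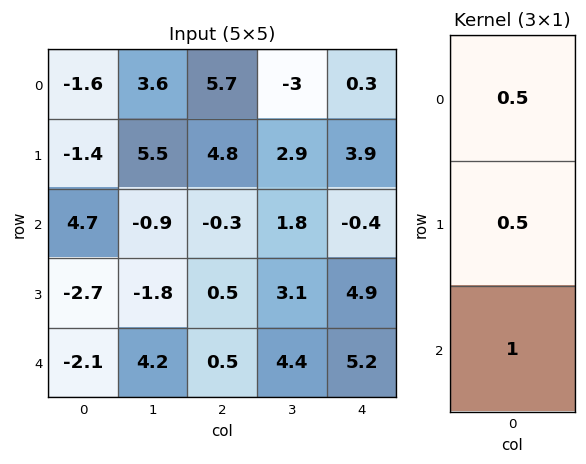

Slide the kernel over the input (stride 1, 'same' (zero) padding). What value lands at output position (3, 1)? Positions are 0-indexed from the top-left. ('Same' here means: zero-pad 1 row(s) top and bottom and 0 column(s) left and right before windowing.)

The receptive field on the zero-padded input at this output position is [-0.9 / -1.8 / 4.2]. Elementwise product with the kernel and sum: -0.9·0.5 + -1.8·0.5 + 4.2·1.

2.85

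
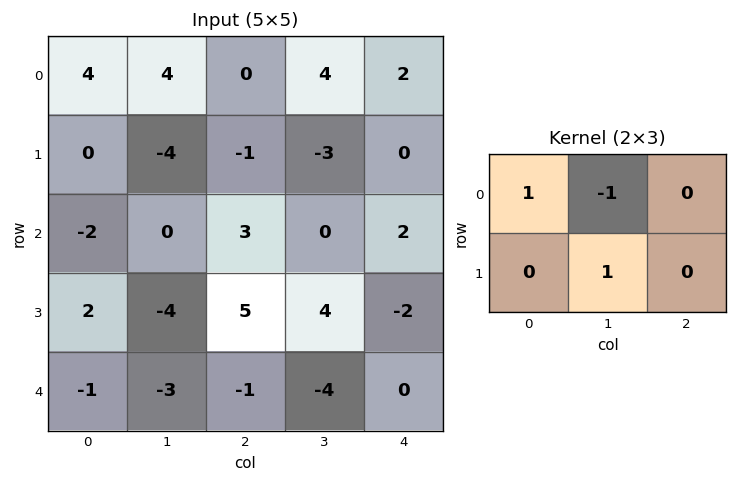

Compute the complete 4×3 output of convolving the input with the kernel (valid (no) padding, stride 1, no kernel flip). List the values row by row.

Output[0,0]: The receptive field on the input at this output position is [4 4 0 / 0 -4 -1]. Elementwise product with the kernel and sum: 4·1 + 4·-1 + -4·1.
Output[0,1]: The receptive field on the input at this output position is [4 0 4 / -4 -1 -3]. Elementwise product with the kernel and sum: 4·1 + 0·-1 + -1·1.

-4 3 -7
4 0 2
-6 2 7
3 -10 -3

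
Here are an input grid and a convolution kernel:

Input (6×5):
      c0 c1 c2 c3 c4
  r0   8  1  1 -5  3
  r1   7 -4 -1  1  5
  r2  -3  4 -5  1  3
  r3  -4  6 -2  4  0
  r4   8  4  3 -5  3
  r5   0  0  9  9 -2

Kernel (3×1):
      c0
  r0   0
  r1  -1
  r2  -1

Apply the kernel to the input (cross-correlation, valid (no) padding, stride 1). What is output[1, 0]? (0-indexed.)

7

The receptive field on the input at this output position is [7 / -3 / -4]. Elementwise product with the kernel and sum: -3·-1 + -4·-1.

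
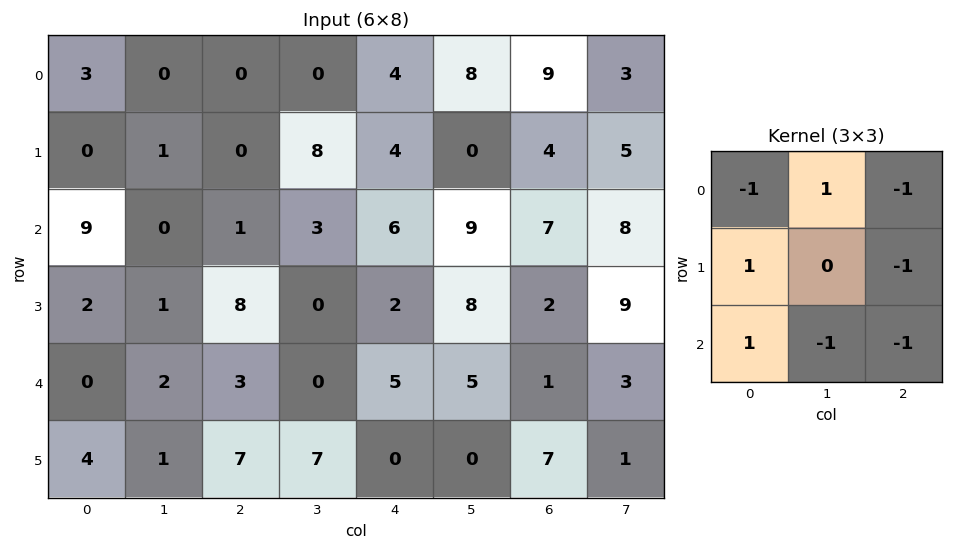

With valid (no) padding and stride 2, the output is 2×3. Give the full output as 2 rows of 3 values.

Output[0,0]: The receptive field on the input at this output position is [3 0 0 / 0 1 0 / 9 0 1]. Elementwise product with the kernel and sum: 3·-1 + 0·1 + 0·-1 + 0·1 + 0·-1 + 9·1 + 0·-1 + 1·-1.

5 -16 -15
-21 0 -5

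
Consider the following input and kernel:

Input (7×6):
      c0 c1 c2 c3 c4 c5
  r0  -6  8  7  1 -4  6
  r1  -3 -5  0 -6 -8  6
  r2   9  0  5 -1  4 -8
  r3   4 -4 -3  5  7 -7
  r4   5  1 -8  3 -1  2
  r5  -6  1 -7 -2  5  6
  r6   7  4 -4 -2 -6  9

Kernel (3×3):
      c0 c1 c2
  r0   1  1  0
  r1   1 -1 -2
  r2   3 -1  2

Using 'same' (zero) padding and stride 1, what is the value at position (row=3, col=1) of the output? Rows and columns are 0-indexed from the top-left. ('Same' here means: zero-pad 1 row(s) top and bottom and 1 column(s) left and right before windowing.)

21

The receptive field on the zero-padded input at this output position is [9 0 5 / 4 -4 -3 / 5 1 -8]. Elementwise product with the kernel and sum: 9·1 + 0·1 + 4·1 + -4·-1 + -3·-2 + 5·3 + 1·-1 + -8·2.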